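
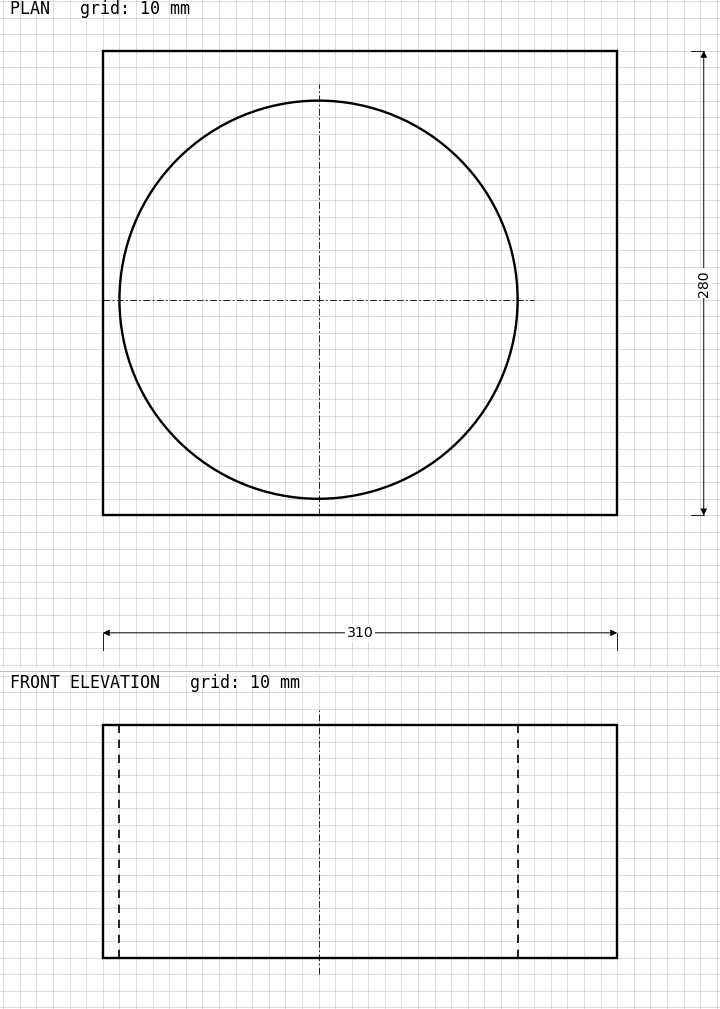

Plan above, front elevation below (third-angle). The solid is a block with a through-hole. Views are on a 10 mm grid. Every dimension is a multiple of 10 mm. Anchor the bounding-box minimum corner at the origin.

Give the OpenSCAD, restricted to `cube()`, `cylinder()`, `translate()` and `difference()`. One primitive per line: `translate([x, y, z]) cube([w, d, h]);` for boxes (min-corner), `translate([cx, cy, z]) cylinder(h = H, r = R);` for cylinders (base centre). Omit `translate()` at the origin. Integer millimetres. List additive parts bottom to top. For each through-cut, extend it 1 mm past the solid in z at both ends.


difference() {
  cube([310, 280, 140]);
  translate([130, 130, -1]) cylinder(h = 142, r = 120);
}


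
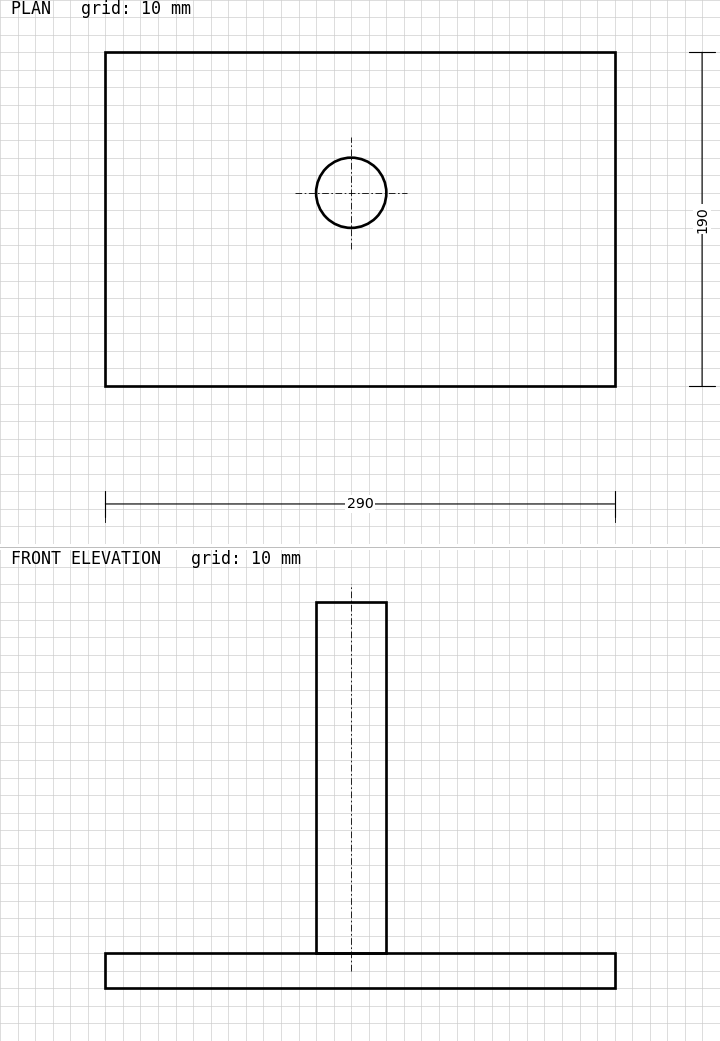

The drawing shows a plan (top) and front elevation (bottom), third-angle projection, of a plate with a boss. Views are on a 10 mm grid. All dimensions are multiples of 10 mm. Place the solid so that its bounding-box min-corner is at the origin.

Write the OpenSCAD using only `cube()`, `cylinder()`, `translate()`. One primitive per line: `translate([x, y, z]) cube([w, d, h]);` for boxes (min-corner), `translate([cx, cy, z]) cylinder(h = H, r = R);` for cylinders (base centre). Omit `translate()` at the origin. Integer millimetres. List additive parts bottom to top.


cube([290, 190, 20]);
translate([140, 110, 20]) cylinder(h = 200, r = 20);


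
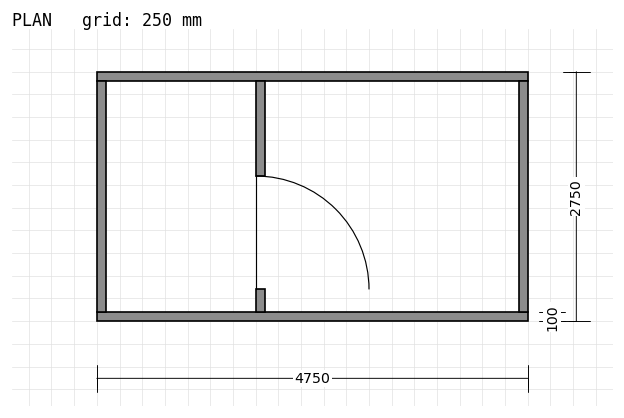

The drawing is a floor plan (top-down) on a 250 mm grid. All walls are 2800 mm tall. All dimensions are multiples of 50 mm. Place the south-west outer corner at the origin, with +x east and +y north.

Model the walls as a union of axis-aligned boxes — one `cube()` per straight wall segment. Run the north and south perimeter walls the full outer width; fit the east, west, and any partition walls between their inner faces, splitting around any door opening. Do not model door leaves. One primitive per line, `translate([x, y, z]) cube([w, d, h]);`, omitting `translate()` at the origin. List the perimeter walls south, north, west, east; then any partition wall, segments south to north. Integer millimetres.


cube([4750, 100, 2800]);
translate([0, 2650, 0]) cube([4750, 100, 2800]);
translate([0, 100, 0]) cube([100, 2550, 2800]);
translate([4650, 100, 0]) cube([100, 2550, 2800]);
translate([1750, 100, 0]) cube([100, 250, 2800]);
translate([1750, 1600, 0]) cube([100, 1050, 2800]);


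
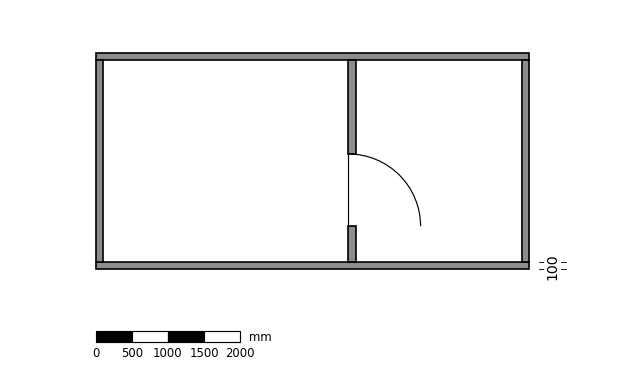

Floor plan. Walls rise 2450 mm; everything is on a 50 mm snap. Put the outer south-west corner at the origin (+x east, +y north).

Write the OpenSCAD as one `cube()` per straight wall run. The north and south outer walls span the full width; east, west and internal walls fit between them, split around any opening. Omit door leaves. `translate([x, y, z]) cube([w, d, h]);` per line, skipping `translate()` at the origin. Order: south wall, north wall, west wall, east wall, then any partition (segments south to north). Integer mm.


cube([6000, 100, 2450]);
translate([0, 2900, 0]) cube([6000, 100, 2450]);
translate([0, 100, 0]) cube([100, 2800, 2450]);
translate([5900, 100, 0]) cube([100, 2800, 2450]);
translate([3500, 100, 0]) cube([100, 500, 2450]);
translate([3500, 1600, 0]) cube([100, 1300, 2450]);


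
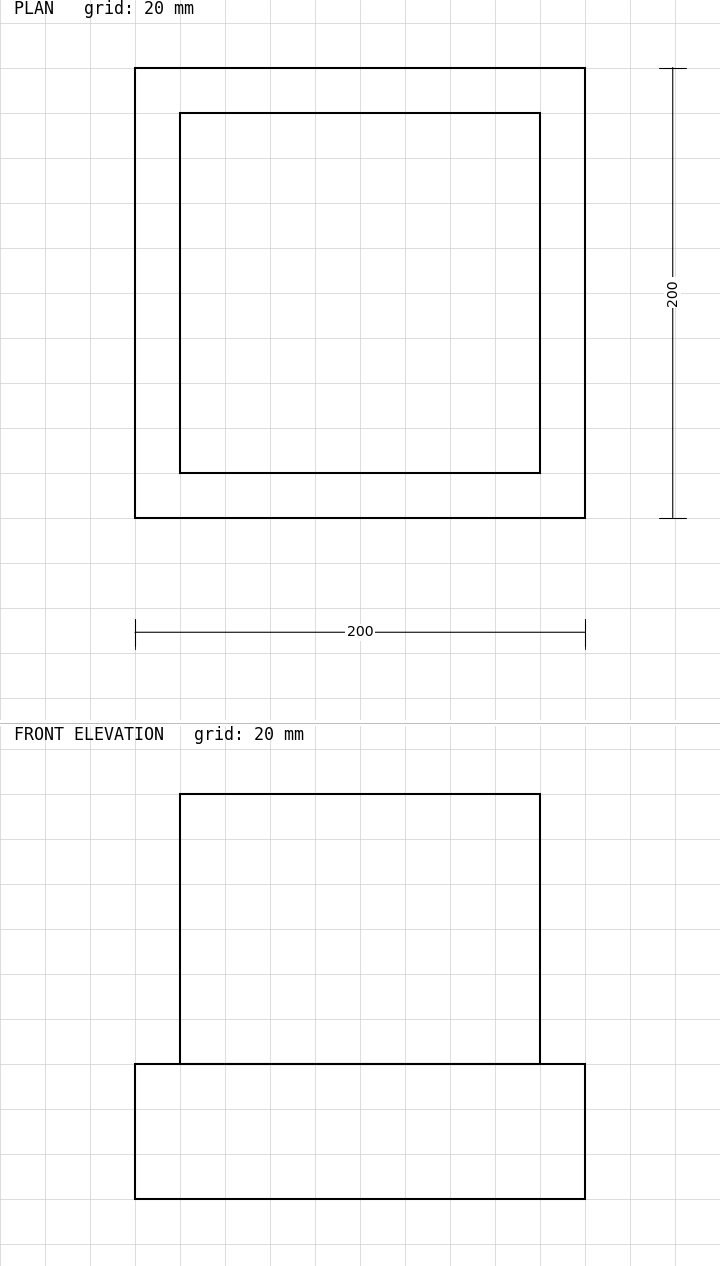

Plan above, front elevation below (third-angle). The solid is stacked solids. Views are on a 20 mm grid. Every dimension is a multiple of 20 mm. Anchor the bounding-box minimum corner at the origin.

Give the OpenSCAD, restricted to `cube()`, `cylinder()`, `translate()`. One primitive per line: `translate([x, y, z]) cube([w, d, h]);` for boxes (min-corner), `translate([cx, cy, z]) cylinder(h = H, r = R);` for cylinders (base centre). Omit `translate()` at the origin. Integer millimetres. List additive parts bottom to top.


cube([200, 200, 60]);
translate([20, 20, 60]) cube([160, 160, 120]);


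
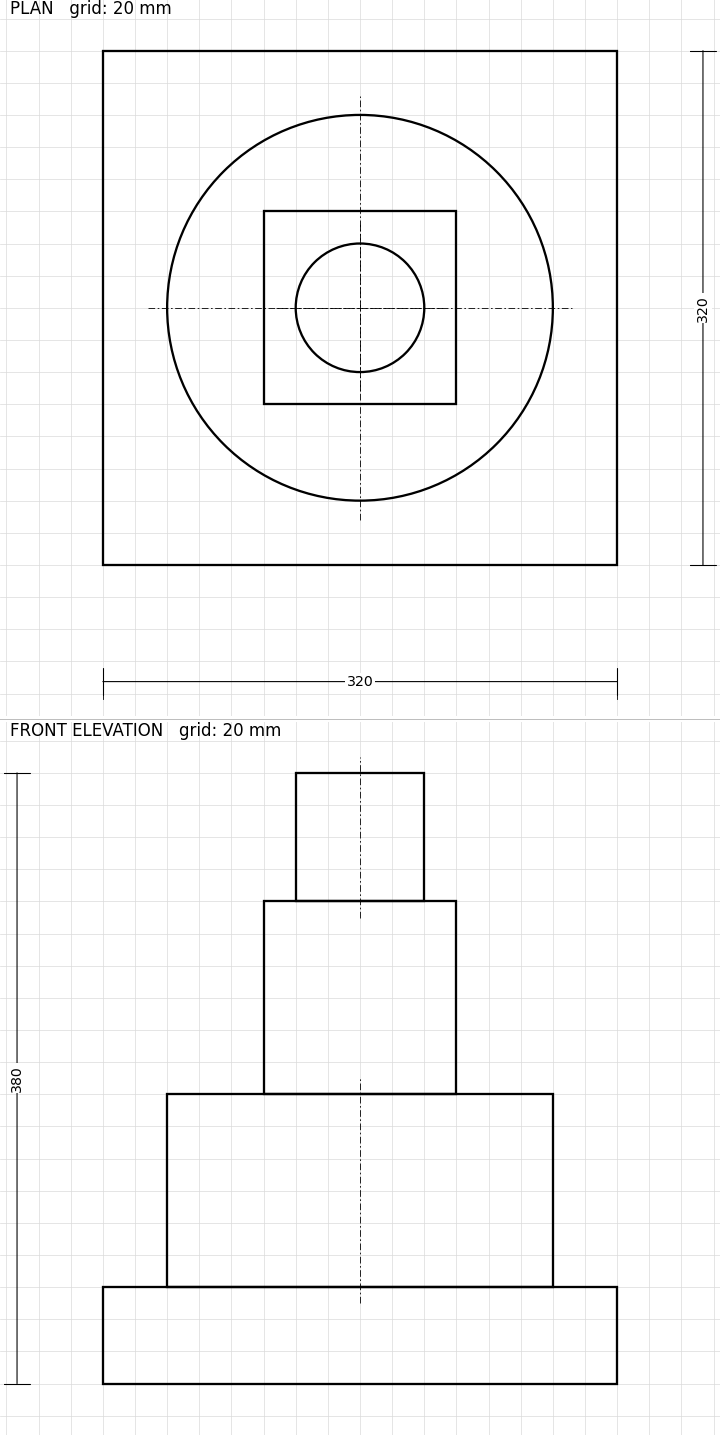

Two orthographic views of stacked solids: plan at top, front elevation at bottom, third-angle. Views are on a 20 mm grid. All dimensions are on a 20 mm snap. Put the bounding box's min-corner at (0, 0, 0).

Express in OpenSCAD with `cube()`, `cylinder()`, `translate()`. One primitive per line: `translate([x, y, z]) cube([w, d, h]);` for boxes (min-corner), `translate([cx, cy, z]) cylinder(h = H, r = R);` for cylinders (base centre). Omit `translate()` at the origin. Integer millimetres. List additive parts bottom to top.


cube([320, 320, 60]);
translate([160, 160, 60]) cylinder(h = 120, r = 120);
translate([100, 100, 180]) cube([120, 120, 120]);
translate([160, 160, 300]) cylinder(h = 80, r = 40);


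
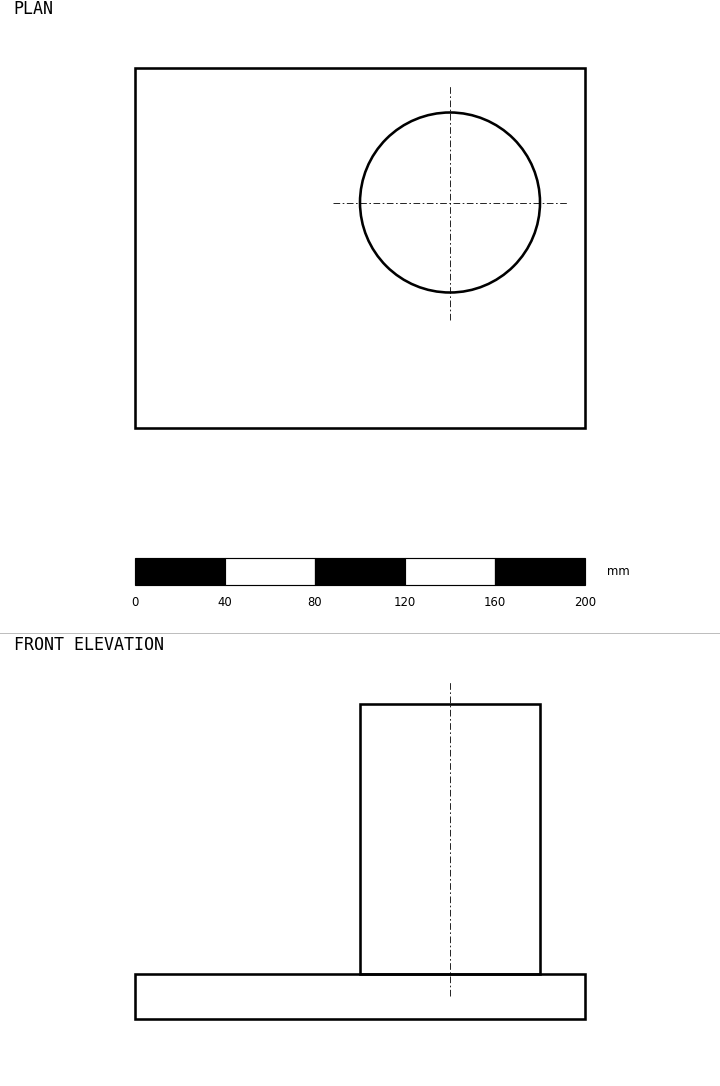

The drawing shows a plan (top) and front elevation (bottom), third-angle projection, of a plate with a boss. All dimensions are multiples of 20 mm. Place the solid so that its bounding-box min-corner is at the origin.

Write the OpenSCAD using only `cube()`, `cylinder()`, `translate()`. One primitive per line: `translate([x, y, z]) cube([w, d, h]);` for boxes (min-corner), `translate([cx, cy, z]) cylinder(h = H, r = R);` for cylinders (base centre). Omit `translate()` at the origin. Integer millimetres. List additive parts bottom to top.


cube([200, 160, 20]);
translate([140, 100, 20]) cylinder(h = 120, r = 40);


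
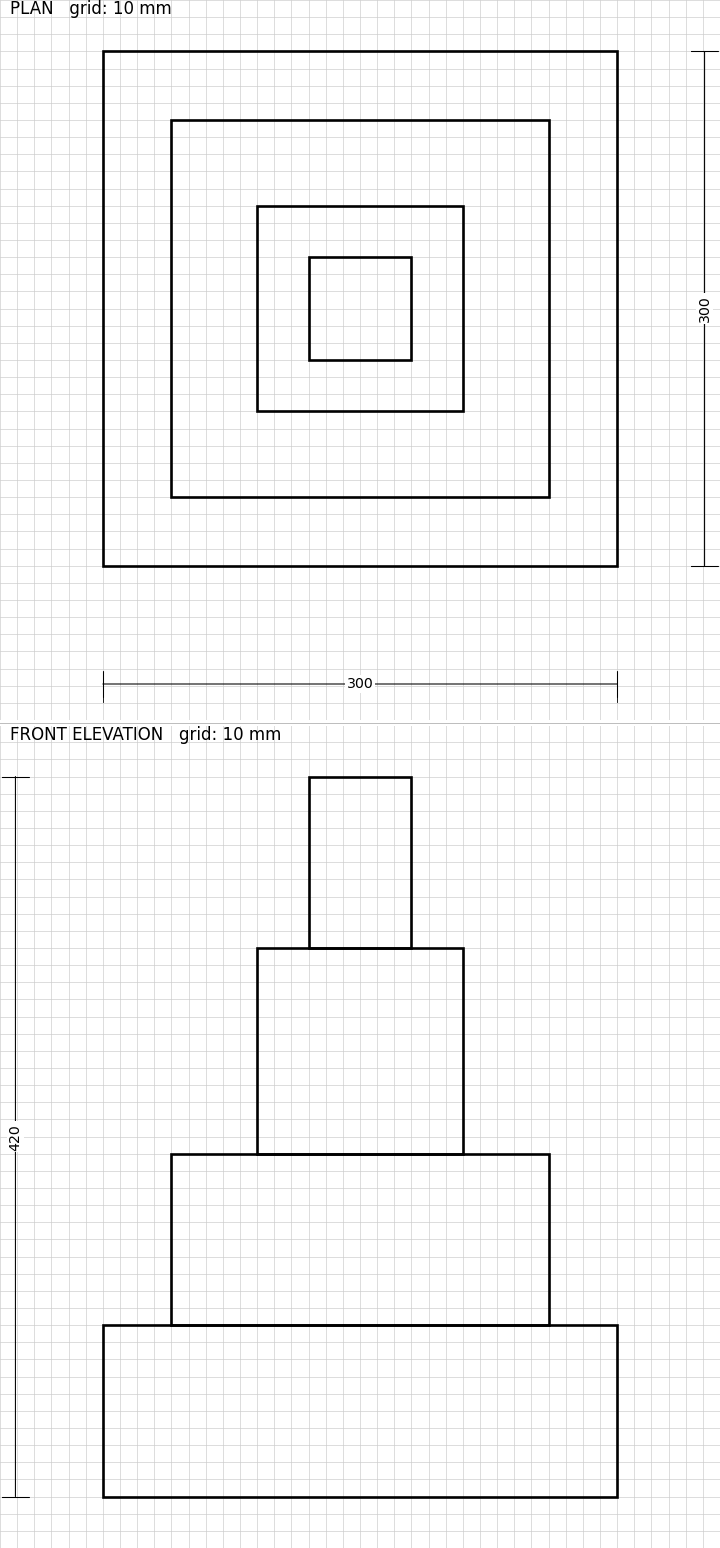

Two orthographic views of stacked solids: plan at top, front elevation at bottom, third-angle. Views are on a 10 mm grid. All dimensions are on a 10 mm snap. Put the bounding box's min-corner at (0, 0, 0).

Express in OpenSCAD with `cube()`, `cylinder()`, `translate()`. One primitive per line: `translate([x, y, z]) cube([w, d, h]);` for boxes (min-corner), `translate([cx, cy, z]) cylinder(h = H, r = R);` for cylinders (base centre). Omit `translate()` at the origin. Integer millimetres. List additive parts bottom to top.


cube([300, 300, 100]);
translate([40, 40, 100]) cube([220, 220, 100]);
translate([90, 90, 200]) cube([120, 120, 120]);
translate([120, 120, 320]) cube([60, 60, 100]);


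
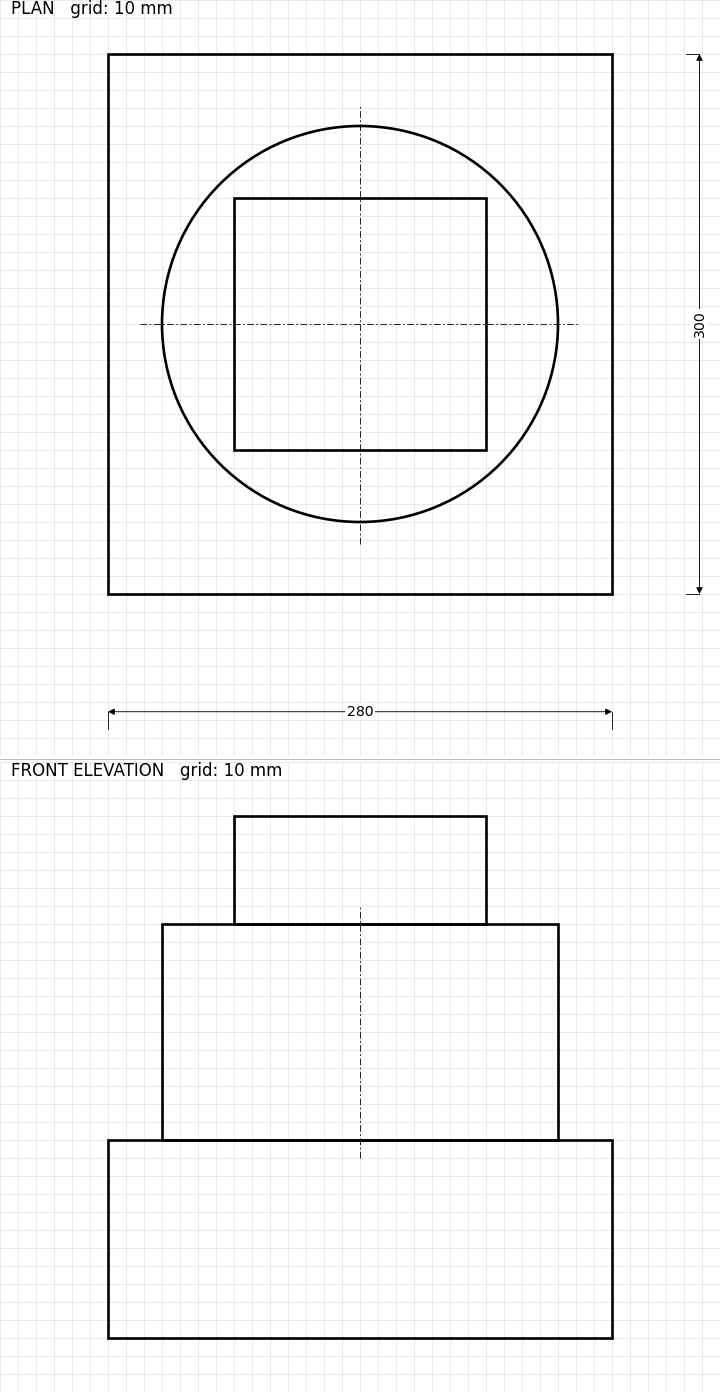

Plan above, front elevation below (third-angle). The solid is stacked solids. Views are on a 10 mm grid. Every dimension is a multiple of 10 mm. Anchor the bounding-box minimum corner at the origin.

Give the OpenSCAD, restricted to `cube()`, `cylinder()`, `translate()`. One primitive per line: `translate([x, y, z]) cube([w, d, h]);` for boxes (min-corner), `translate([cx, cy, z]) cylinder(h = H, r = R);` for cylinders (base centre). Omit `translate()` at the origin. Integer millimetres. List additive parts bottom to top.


cube([280, 300, 110]);
translate([140, 150, 110]) cylinder(h = 120, r = 110);
translate([70, 80, 230]) cube([140, 140, 60]);


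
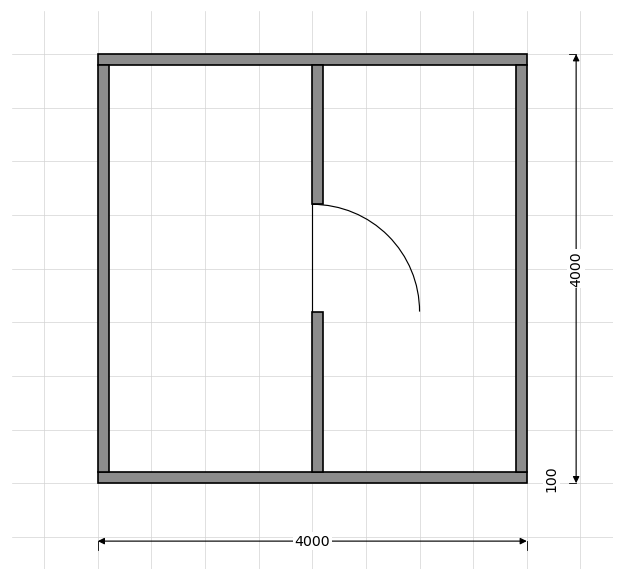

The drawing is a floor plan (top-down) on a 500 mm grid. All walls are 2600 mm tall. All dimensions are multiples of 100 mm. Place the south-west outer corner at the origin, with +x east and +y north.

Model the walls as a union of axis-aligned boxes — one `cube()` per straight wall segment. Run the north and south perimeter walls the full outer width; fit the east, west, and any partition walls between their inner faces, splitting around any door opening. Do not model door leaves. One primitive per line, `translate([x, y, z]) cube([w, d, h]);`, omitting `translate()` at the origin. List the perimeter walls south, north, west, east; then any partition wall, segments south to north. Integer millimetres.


cube([4000, 100, 2600]);
translate([0, 3900, 0]) cube([4000, 100, 2600]);
translate([0, 100, 0]) cube([100, 3800, 2600]);
translate([3900, 100, 0]) cube([100, 3800, 2600]);
translate([2000, 100, 0]) cube([100, 1500, 2600]);
translate([2000, 2600, 0]) cube([100, 1300, 2600]);


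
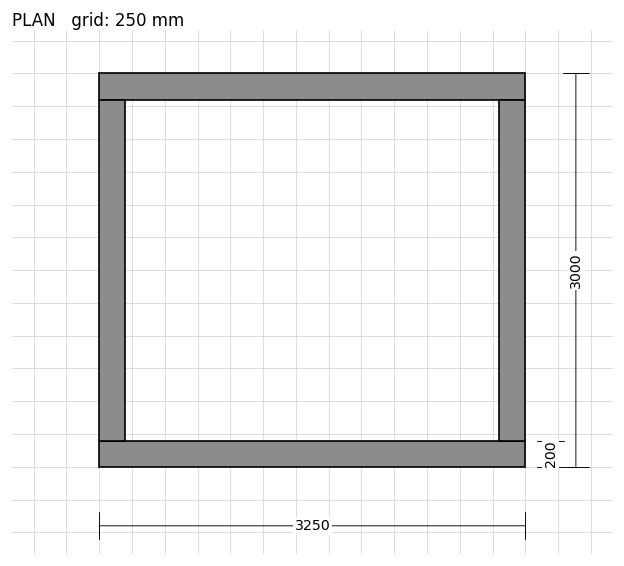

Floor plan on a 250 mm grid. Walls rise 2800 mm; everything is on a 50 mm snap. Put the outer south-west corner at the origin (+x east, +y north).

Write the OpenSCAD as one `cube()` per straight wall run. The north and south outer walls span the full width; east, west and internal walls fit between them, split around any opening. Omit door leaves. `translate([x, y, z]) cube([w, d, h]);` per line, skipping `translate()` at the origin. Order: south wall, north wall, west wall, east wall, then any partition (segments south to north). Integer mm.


cube([3250, 200, 2800]);
translate([0, 2800, 0]) cube([3250, 200, 2800]);
translate([0, 200, 0]) cube([200, 2600, 2800]);
translate([3050, 200, 0]) cube([200, 2600, 2800]);


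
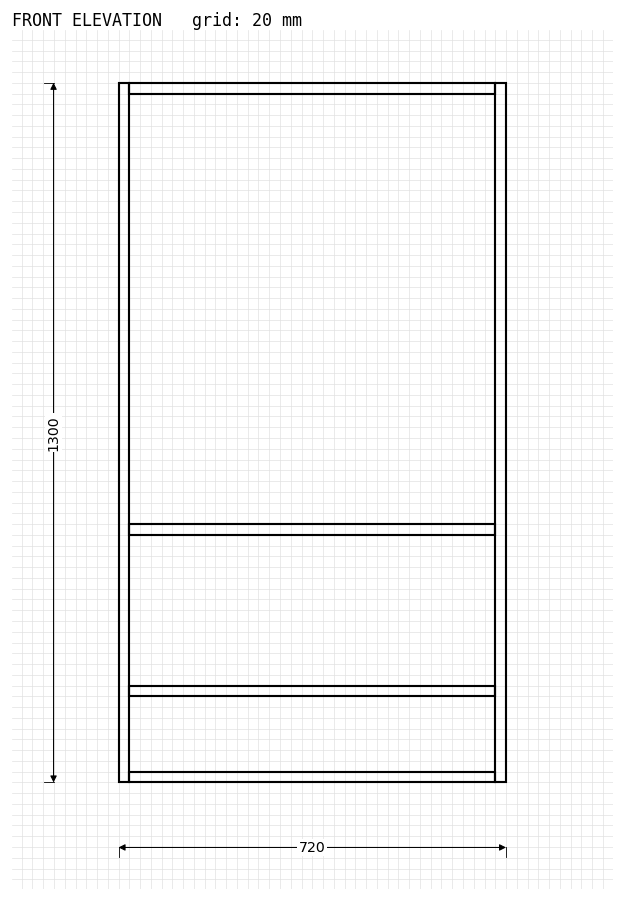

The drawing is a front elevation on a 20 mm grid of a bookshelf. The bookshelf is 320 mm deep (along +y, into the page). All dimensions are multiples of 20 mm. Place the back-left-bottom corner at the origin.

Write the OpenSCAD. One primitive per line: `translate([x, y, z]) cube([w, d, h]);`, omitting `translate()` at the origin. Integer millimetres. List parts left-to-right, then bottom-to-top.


cube([20, 320, 1300]);
translate([20, 0, 0]) cube([680, 320, 20]);
translate([20, 0, 160]) cube([680, 320, 20]);
translate([20, 0, 460]) cube([680, 320, 20]);
translate([20, 0, 1280]) cube([680, 320, 20]);
translate([700, 0, 0]) cube([20, 320, 1300]);


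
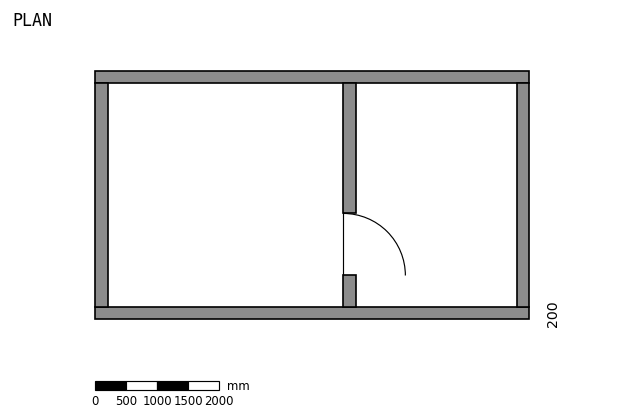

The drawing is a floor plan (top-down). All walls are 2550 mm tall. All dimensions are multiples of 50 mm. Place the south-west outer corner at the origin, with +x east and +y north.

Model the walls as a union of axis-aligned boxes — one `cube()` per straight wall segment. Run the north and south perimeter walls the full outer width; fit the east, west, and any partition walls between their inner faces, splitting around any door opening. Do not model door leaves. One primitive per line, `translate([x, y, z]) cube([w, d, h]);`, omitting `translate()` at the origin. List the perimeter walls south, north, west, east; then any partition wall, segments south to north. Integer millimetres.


cube([7000, 200, 2550]);
translate([0, 3800, 0]) cube([7000, 200, 2550]);
translate([0, 200, 0]) cube([200, 3600, 2550]);
translate([6800, 200, 0]) cube([200, 3600, 2550]);
translate([4000, 200, 0]) cube([200, 500, 2550]);
translate([4000, 1700, 0]) cube([200, 2100, 2550]);


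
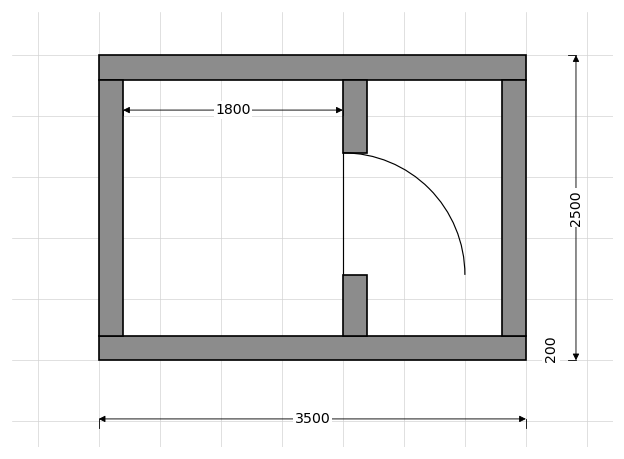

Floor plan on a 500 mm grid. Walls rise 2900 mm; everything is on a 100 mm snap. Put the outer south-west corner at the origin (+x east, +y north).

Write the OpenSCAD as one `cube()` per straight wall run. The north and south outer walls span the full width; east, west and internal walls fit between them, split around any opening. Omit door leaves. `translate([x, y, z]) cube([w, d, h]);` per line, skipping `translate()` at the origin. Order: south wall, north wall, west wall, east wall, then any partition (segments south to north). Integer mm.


cube([3500, 200, 2900]);
translate([0, 2300, 0]) cube([3500, 200, 2900]);
translate([0, 200, 0]) cube([200, 2100, 2900]);
translate([3300, 200, 0]) cube([200, 2100, 2900]);
translate([2000, 200, 0]) cube([200, 500, 2900]);
translate([2000, 1700, 0]) cube([200, 600, 2900]);


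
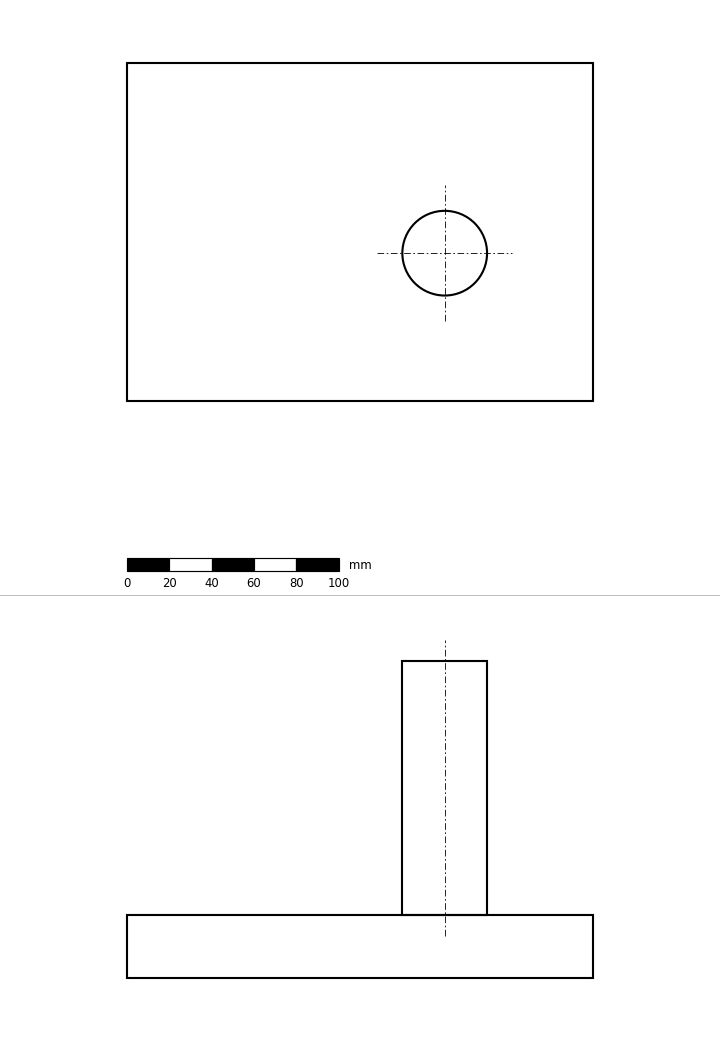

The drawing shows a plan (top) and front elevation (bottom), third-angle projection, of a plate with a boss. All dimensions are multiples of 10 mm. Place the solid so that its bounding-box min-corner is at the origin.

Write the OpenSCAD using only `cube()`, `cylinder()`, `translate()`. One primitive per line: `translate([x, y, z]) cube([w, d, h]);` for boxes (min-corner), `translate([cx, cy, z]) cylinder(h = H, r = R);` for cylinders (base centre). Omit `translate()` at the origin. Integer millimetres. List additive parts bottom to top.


cube([220, 160, 30]);
translate([150, 70, 30]) cylinder(h = 120, r = 20);


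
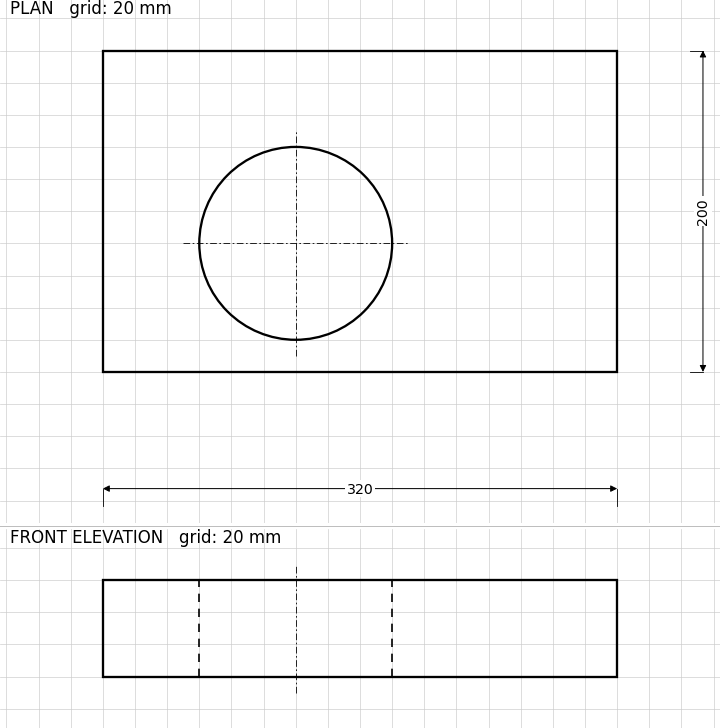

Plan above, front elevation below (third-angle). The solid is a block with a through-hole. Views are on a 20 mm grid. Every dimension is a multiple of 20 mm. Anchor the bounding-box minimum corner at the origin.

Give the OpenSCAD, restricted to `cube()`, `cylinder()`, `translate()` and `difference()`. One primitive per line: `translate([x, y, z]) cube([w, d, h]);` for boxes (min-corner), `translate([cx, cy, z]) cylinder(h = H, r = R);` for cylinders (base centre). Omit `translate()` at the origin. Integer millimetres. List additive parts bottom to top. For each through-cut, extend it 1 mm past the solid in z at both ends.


difference() {
  cube([320, 200, 60]);
  translate([120, 80, -1]) cylinder(h = 62, r = 60);
}


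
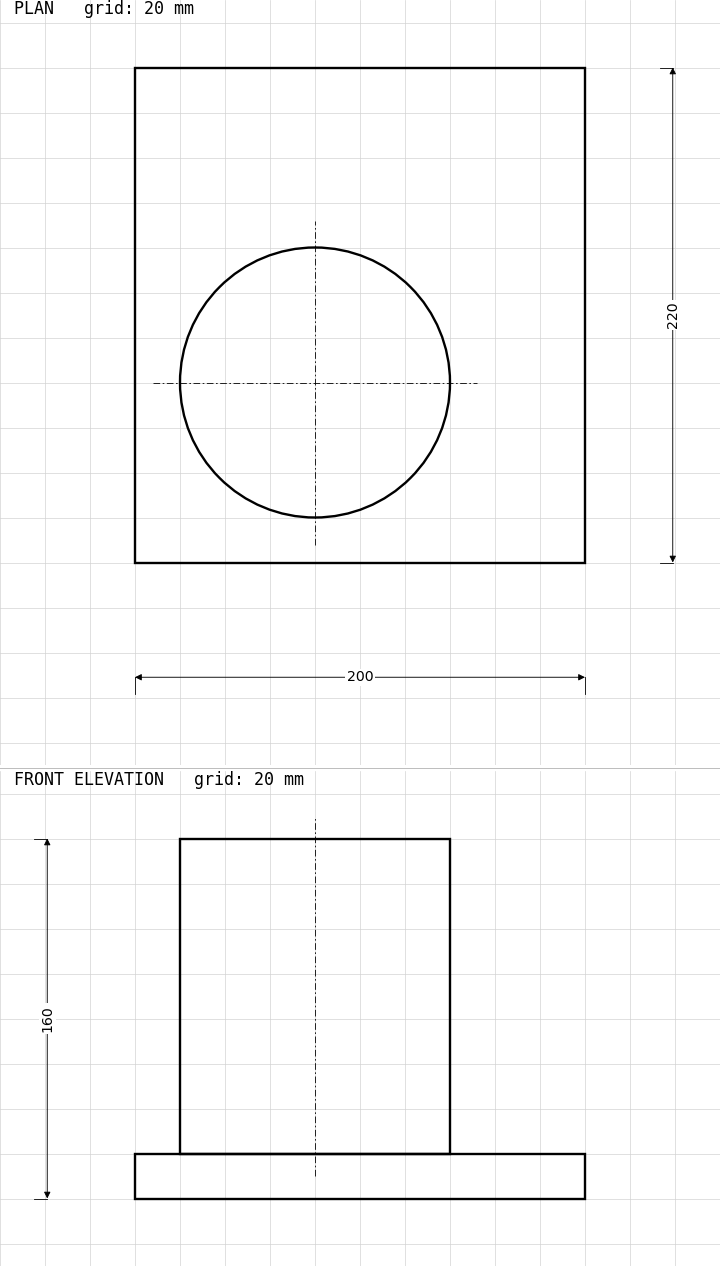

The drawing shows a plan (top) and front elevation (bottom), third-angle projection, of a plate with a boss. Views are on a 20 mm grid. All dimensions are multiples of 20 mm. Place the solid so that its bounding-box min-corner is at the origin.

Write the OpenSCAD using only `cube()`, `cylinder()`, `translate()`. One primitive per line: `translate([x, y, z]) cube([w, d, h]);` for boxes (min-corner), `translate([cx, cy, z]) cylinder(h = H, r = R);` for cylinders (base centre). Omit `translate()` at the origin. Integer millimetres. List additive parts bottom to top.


cube([200, 220, 20]);
translate([80, 80, 20]) cylinder(h = 140, r = 60);


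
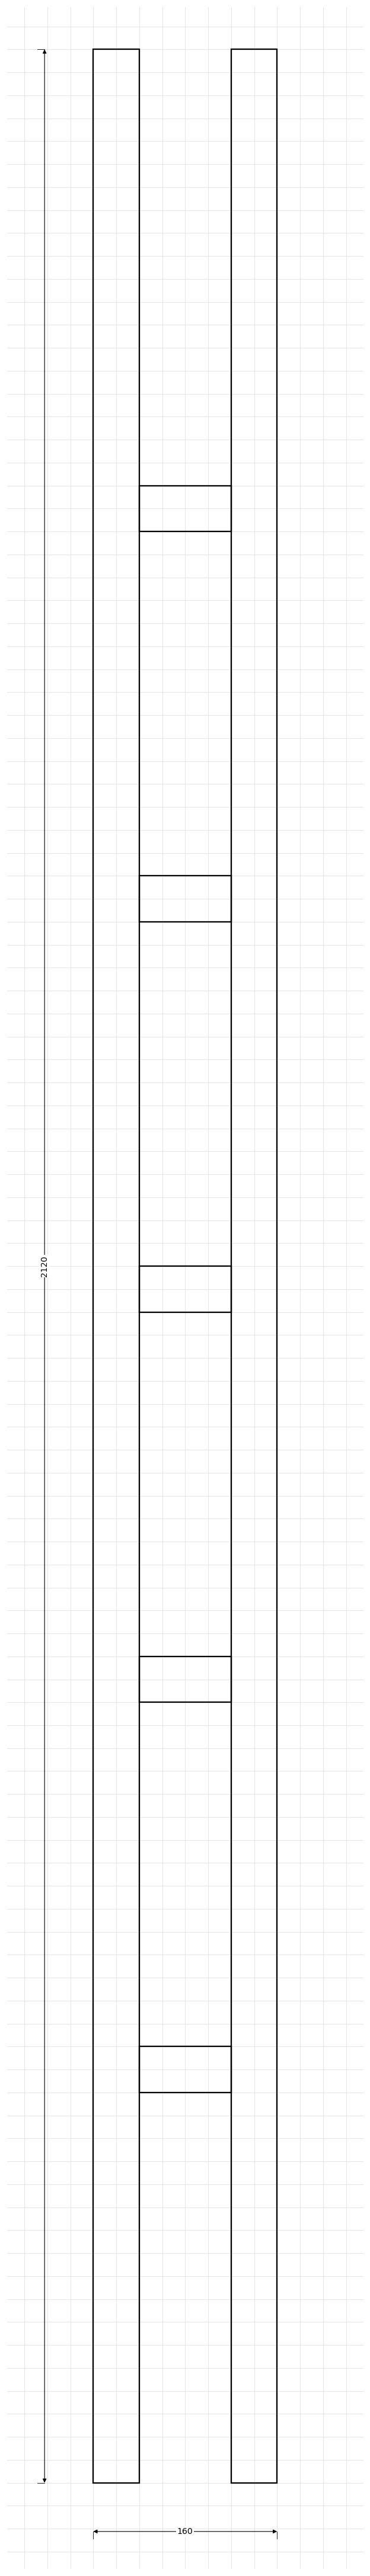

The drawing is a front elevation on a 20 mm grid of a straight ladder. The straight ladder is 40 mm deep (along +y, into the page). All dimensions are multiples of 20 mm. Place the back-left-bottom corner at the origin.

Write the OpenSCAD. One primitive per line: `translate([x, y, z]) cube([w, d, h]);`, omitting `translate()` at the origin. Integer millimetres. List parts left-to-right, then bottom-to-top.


cube([40, 40, 2120]);
translate([40, 0, 340]) cube([80, 40, 40]);
translate([40, 0, 680]) cube([80, 40, 40]);
translate([40, 0, 1020]) cube([80, 40, 40]);
translate([40, 0, 1360]) cube([80, 40, 40]);
translate([40, 0, 1700]) cube([80, 40, 40]);
translate([120, 0, 0]) cube([40, 40, 2120]);


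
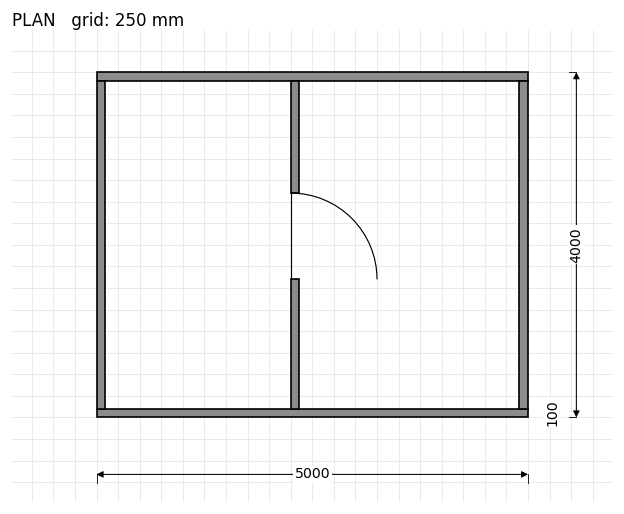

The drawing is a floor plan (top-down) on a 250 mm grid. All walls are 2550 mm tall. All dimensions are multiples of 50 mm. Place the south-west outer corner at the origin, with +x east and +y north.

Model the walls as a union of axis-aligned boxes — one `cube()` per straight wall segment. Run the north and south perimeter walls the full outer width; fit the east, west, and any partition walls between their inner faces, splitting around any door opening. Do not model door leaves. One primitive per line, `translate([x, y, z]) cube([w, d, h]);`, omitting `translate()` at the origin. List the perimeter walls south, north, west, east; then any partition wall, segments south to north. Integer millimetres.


cube([5000, 100, 2550]);
translate([0, 3900, 0]) cube([5000, 100, 2550]);
translate([0, 100, 0]) cube([100, 3800, 2550]);
translate([4900, 100, 0]) cube([100, 3800, 2550]);
translate([2250, 100, 0]) cube([100, 1500, 2550]);
translate([2250, 2600, 0]) cube([100, 1300, 2550]);


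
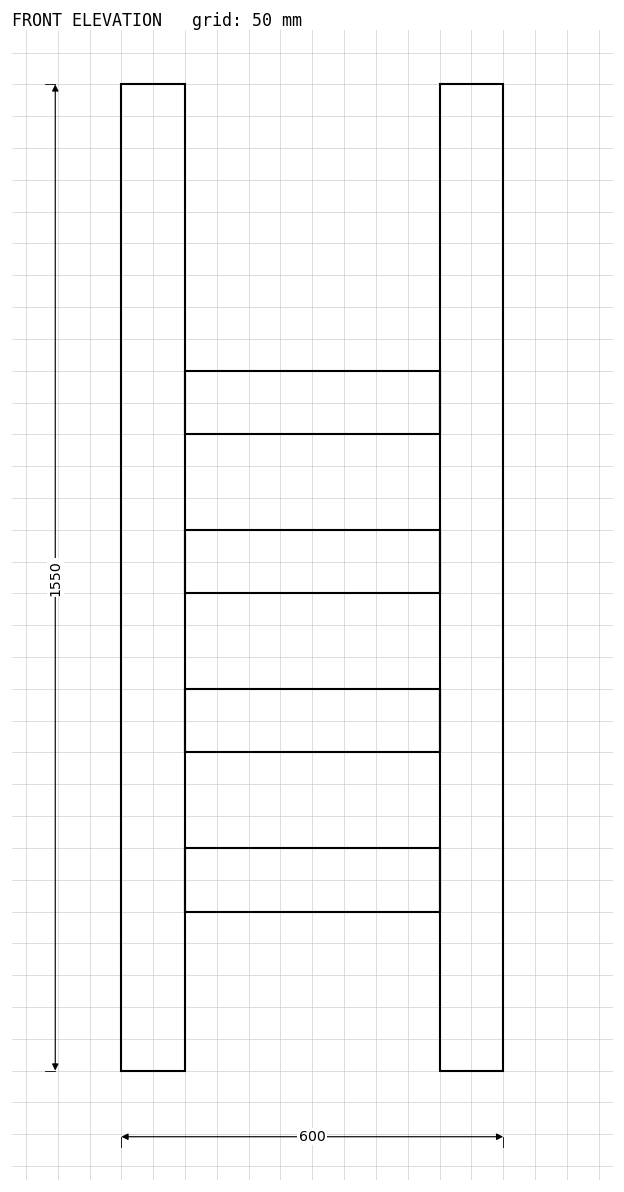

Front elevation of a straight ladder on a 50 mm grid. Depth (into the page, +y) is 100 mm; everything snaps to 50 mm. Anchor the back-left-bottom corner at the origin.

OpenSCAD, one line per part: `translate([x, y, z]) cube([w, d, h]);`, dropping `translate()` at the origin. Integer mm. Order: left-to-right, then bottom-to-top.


cube([100, 100, 1550]);
translate([100, 0, 250]) cube([400, 100, 100]);
translate([100, 0, 500]) cube([400, 100, 100]);
translate([100, 0, 750]) cube([400, 100, 100]);
translate([100, 0, 1000]) cube([400, 100, 100]);
translate([500, 0, 0]) cube([100, 100, 1550]);


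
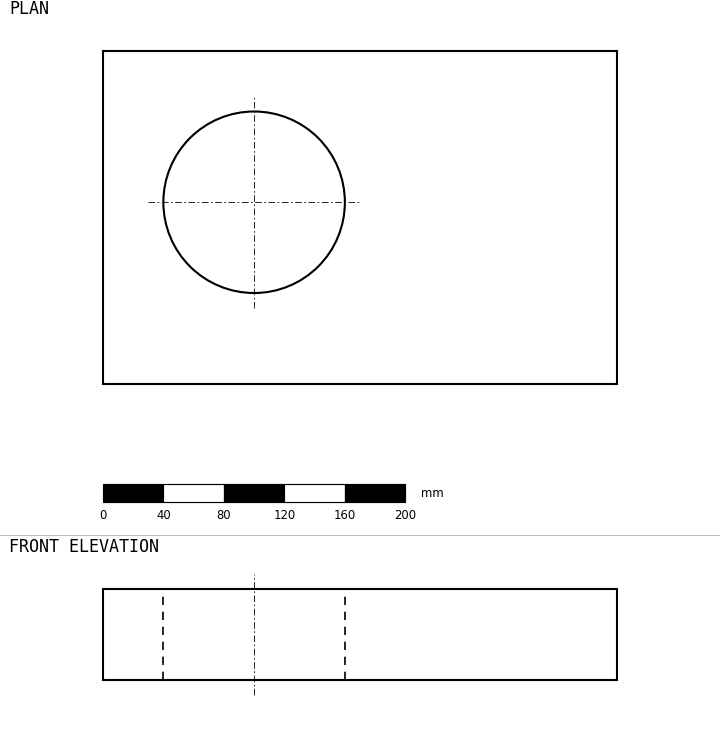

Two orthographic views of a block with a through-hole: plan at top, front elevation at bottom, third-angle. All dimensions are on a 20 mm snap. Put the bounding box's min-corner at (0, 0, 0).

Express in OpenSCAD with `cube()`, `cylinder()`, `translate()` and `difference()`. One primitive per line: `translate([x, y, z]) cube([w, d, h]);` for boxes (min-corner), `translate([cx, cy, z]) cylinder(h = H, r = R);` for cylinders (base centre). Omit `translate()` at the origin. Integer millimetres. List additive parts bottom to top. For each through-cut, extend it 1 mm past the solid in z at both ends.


difference() {
  cube([340, 220, 60]);
  translate([100, 120, -1]) cylinder(h = 62, r = 60);
}


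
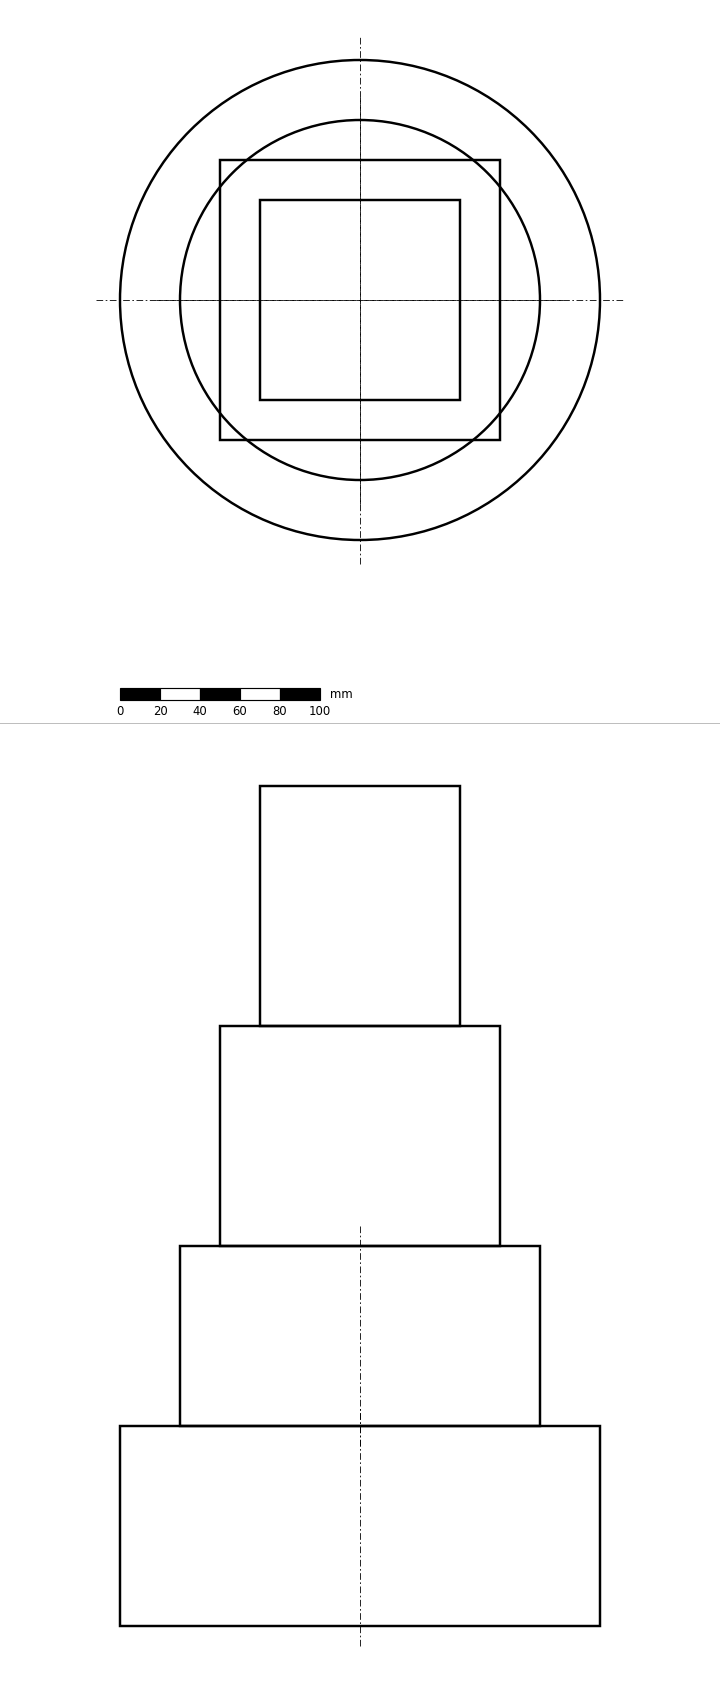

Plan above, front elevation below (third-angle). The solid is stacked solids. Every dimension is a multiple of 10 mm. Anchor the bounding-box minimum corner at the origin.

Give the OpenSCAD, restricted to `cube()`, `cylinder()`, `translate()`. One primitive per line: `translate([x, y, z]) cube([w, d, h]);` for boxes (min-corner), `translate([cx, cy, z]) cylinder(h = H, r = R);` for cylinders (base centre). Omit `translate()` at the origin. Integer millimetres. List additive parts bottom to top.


translate([120, 120, 0]) cylinder(h = 100, r = 120);
translate([120, 120, 100]) cylinder(h = 90, r = 90);
translate([50, 50, 190]) cube([140, 140, 110]);
translate([70, 70, 300]) cube([100, 100, 120]);


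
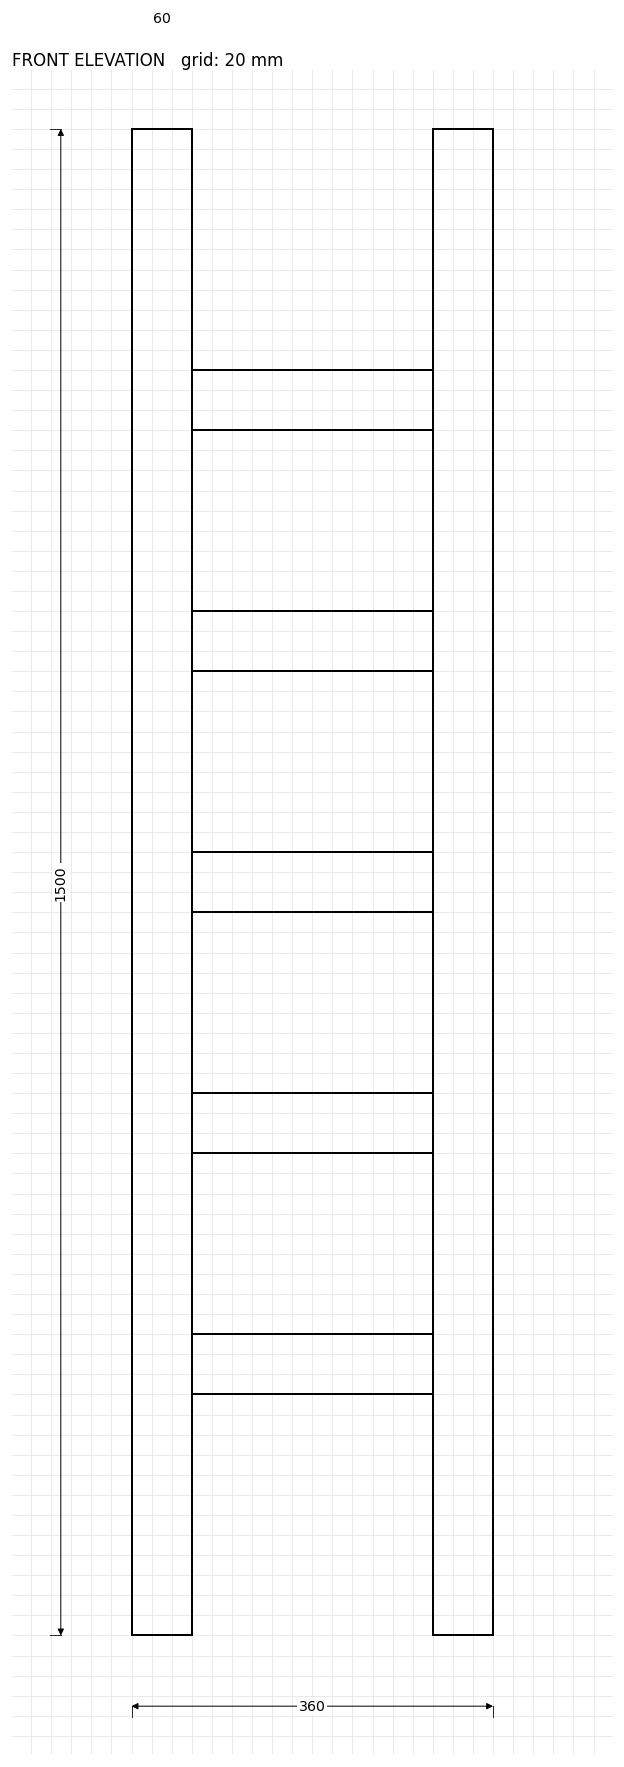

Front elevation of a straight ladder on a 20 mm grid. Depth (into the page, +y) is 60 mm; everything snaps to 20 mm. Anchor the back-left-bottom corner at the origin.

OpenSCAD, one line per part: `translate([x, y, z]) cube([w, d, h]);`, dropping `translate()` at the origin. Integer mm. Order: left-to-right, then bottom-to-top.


cube([60, 60, 1500]);
translate([60, 0, 240]) cube([240, 60, 60]);
translate([60, 0, 480]) cube([240, 60, 60]);
translate([60, 0, 720]) cube([240, 60, 60]);
translate([60, 0, 960]) cube([240, 60, 60]);
translate([60, 0, 1200]) cube([240, 60, 60]);
translate([300, 0, 0]) cube([60, 60, 1500]);


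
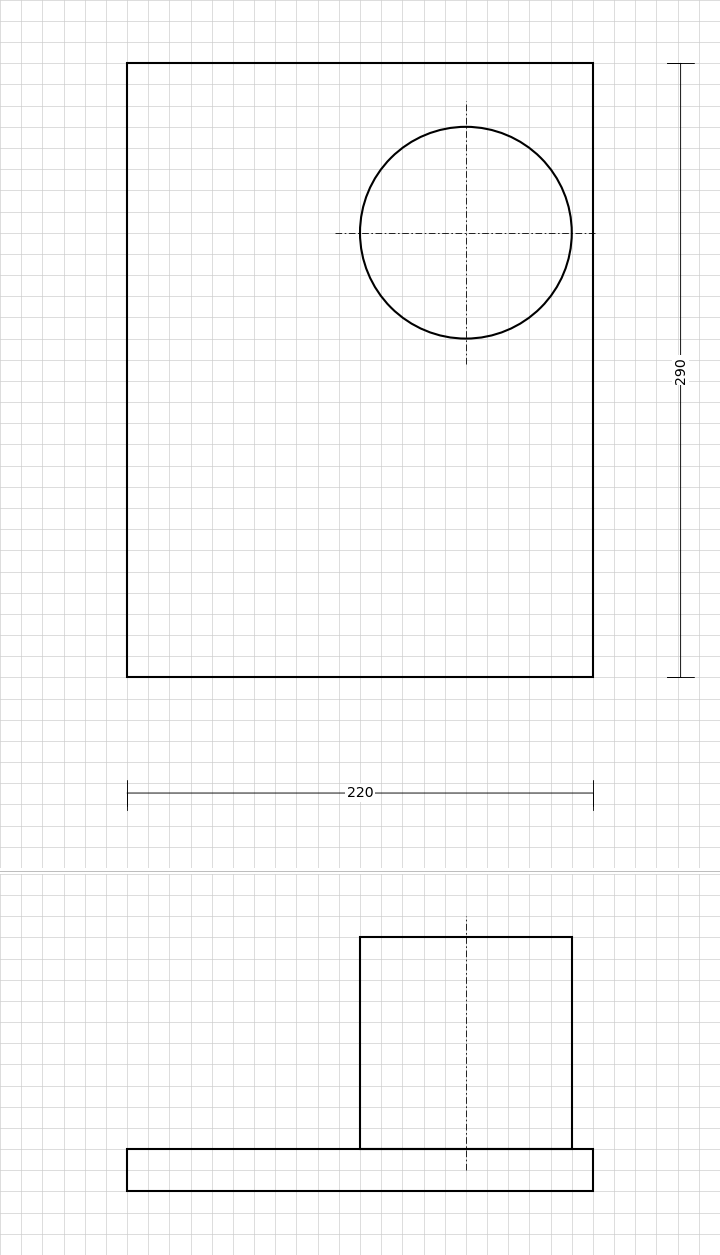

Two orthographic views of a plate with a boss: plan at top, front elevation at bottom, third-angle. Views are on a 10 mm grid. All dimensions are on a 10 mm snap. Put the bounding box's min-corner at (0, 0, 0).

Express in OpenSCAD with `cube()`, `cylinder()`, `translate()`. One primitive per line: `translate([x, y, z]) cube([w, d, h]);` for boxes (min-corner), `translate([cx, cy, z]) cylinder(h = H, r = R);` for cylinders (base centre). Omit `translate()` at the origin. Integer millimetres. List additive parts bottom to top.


cube([220, 290, 20]);
translate([160, 210, 20]) cylinder(h = 100, r = 50);


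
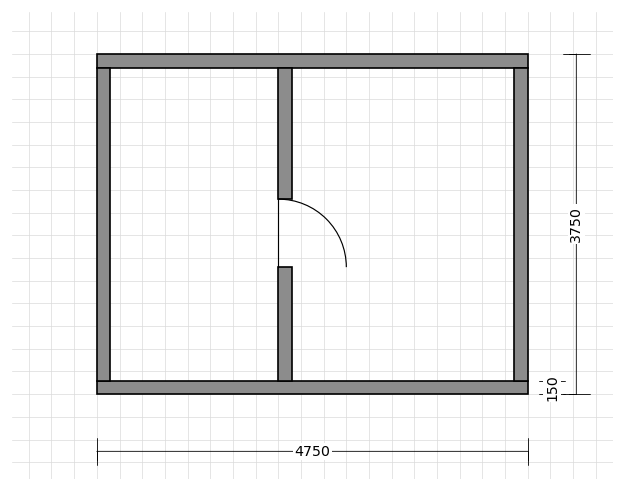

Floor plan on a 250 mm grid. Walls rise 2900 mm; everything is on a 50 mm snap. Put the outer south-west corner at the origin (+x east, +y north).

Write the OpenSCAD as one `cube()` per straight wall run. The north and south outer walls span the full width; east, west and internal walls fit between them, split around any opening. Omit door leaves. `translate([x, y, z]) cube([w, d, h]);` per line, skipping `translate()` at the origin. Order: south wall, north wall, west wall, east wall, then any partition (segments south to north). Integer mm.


cube([4750, 150, 2900]);
translate([0, 3600, 0]) cube([4750, 150, 2900]);
translate([0, 150, 0]) cube([150, 3450, 2900]);
translate([4600, 150, 0]) cube([150, 3450, 2900]);
translate([2000, 150, 0]) cube([150, 1250, 2900]);
translate([2000, 2150, 0]) cube([150, 1450, 2900]);


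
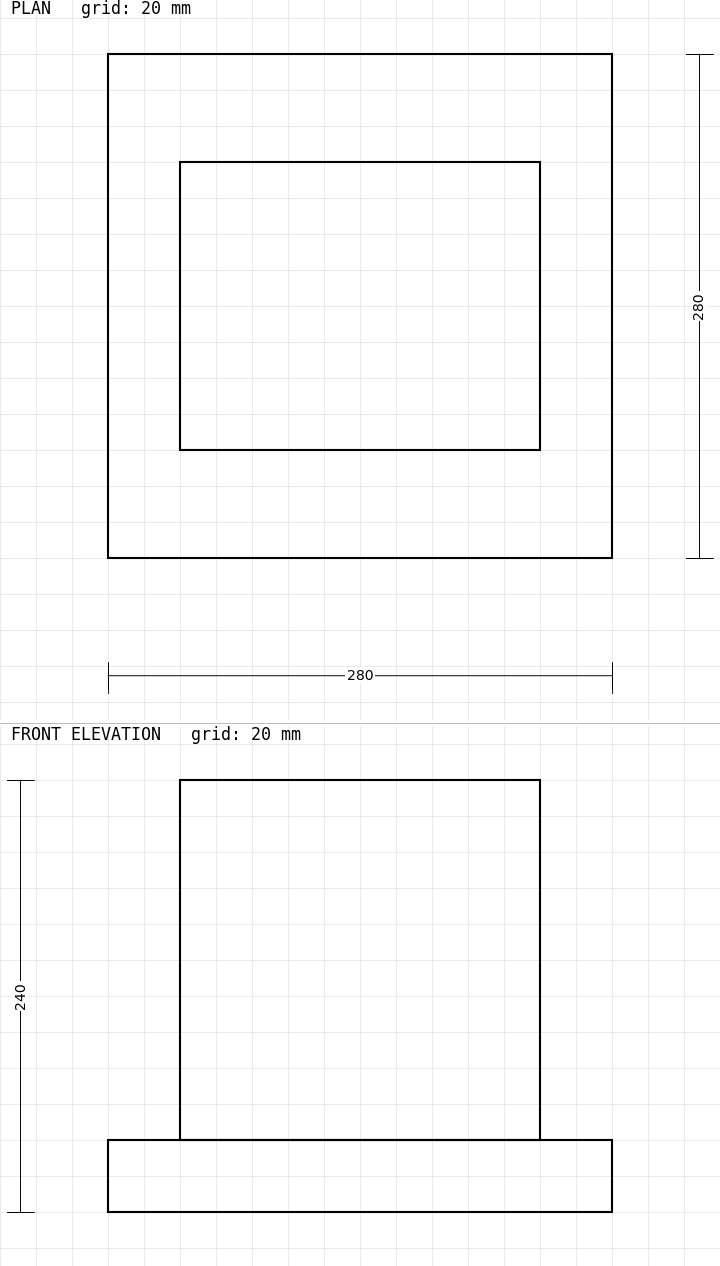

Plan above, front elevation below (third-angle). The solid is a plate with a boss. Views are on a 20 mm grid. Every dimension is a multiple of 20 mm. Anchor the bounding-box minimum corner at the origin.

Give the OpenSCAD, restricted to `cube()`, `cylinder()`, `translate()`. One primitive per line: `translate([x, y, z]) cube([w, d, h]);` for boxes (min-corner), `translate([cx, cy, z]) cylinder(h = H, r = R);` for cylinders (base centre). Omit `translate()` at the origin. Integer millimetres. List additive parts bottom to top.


cube([280, 280, 40]);
translate([40, 60, 40]) cube([200, 160, 200]);


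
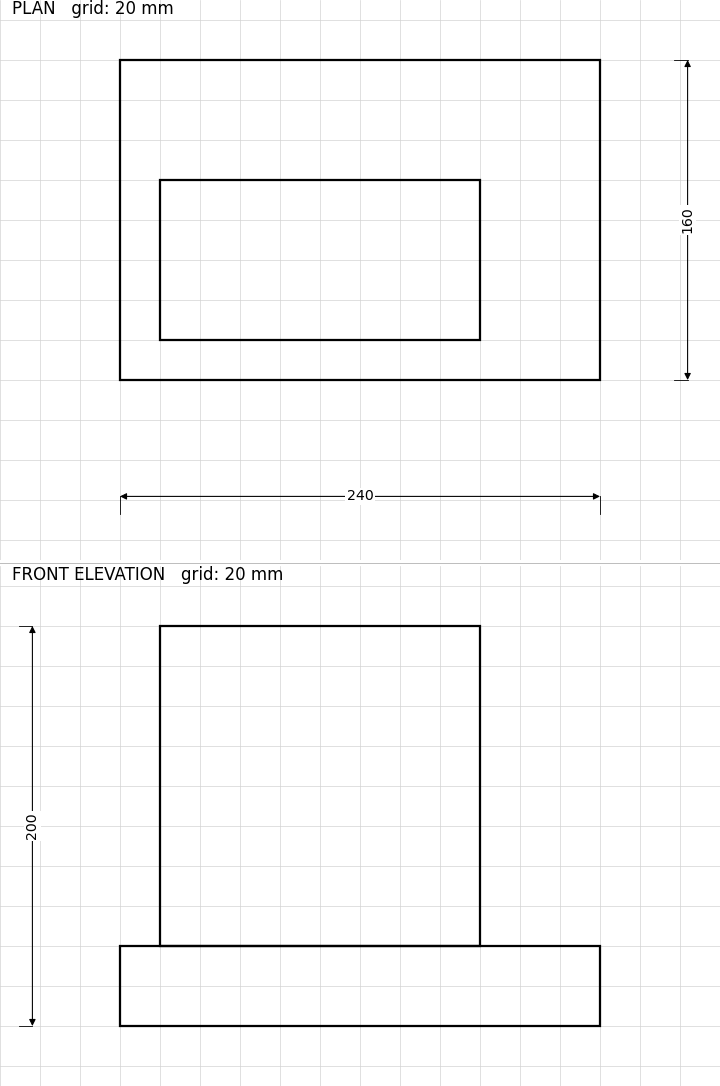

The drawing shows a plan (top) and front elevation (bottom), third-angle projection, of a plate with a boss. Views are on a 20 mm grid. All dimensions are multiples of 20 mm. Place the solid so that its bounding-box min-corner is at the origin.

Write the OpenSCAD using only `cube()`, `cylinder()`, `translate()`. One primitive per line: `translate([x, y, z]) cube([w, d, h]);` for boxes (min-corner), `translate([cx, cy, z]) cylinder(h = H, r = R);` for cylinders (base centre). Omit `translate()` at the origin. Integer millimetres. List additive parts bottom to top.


cube([240, 160, 40]);
translate([20, 20, 40]) cube([160, 80, 160]);


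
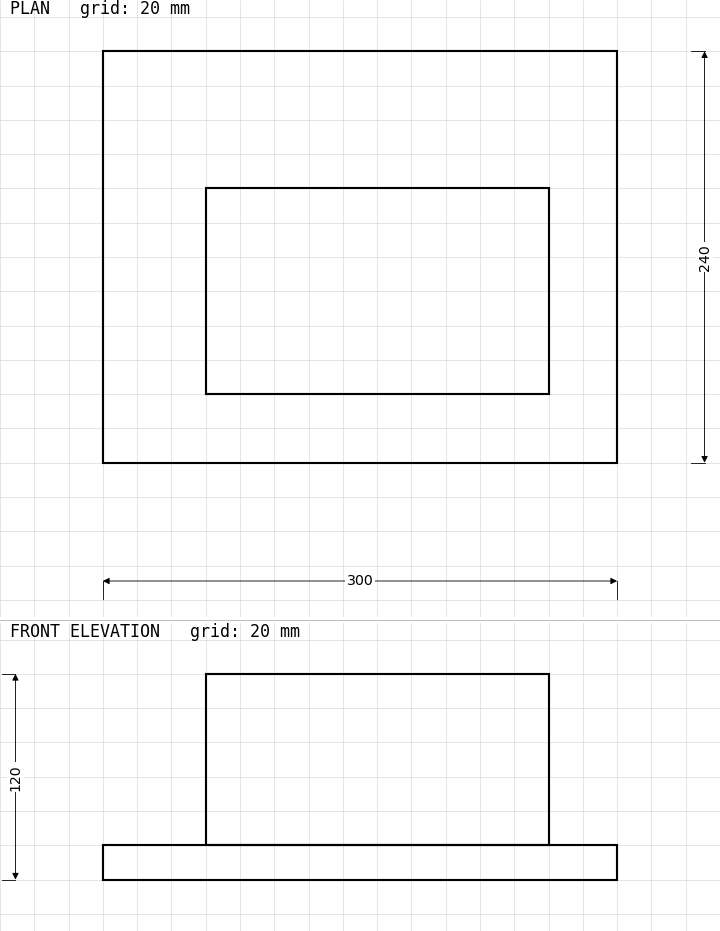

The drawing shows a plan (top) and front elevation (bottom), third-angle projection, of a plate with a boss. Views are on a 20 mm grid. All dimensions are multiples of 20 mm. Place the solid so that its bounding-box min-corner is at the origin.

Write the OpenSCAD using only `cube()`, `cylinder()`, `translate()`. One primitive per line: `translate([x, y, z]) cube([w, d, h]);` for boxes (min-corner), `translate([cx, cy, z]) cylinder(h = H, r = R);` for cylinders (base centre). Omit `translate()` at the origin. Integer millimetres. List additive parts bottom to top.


cube([300, 240, 20]);
translate([60, 40, 20]) cube([200, 120, 100]);


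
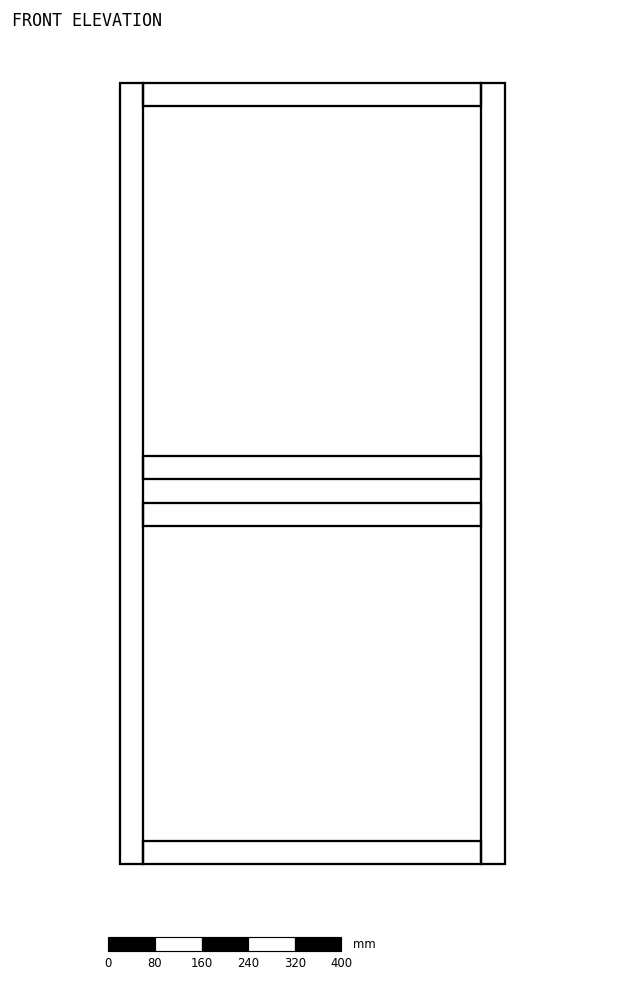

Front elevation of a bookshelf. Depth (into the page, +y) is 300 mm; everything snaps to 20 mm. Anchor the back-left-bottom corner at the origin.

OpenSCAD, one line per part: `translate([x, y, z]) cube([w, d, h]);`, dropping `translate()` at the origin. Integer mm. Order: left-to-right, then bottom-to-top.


cube([40, 300, 1340]);
translate([40, 0, 0]) cube([580, 300, 40]);
translate([40, 0, 580]) cube([580, 300, 40]);
translate([40, 0, 660]) cube([580, 300, 40]);
translate([40, 0, 1300]) cube([580, 300, 40]);
translate([620, 0, 0]) cube([40, 300, 1340]);


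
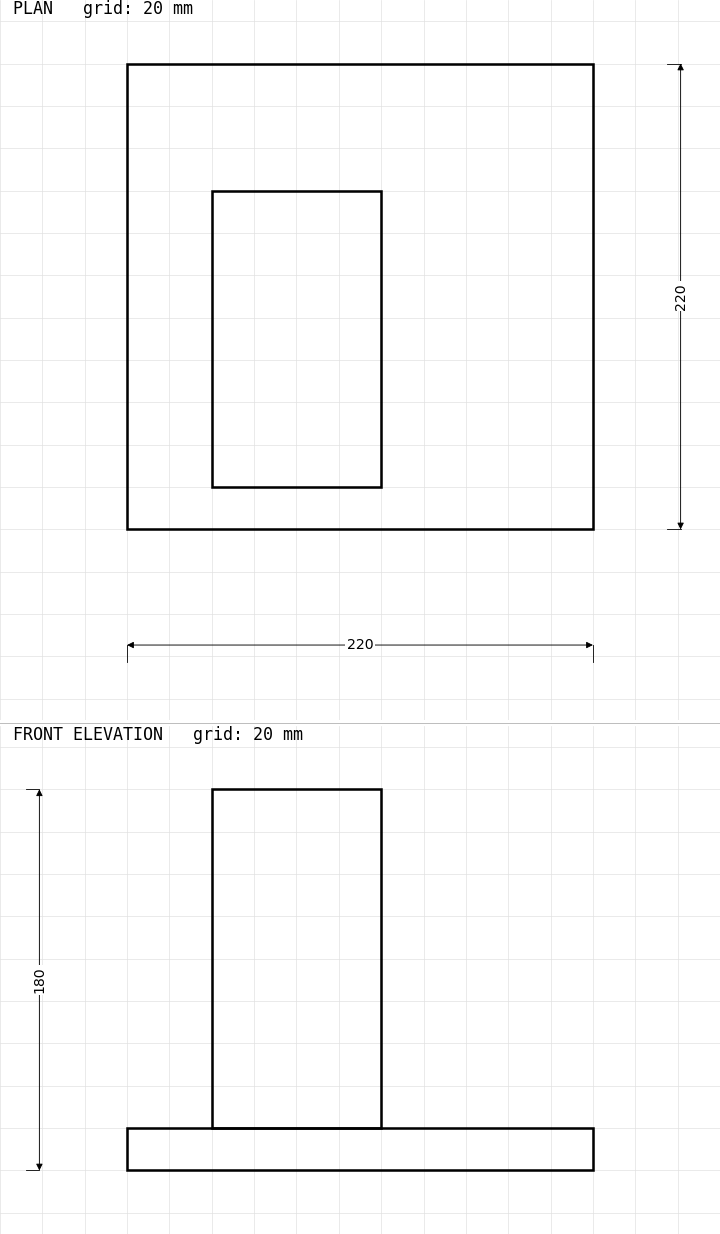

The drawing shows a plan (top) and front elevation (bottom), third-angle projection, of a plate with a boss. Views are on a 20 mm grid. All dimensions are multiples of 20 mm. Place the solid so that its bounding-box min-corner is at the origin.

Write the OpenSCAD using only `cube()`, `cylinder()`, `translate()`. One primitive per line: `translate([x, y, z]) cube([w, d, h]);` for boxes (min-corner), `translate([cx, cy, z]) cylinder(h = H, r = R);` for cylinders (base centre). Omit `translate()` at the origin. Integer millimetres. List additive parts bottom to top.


cube([220, 220, 20]);
translate([40, 20, 20]) cube([80, 140, 160]);


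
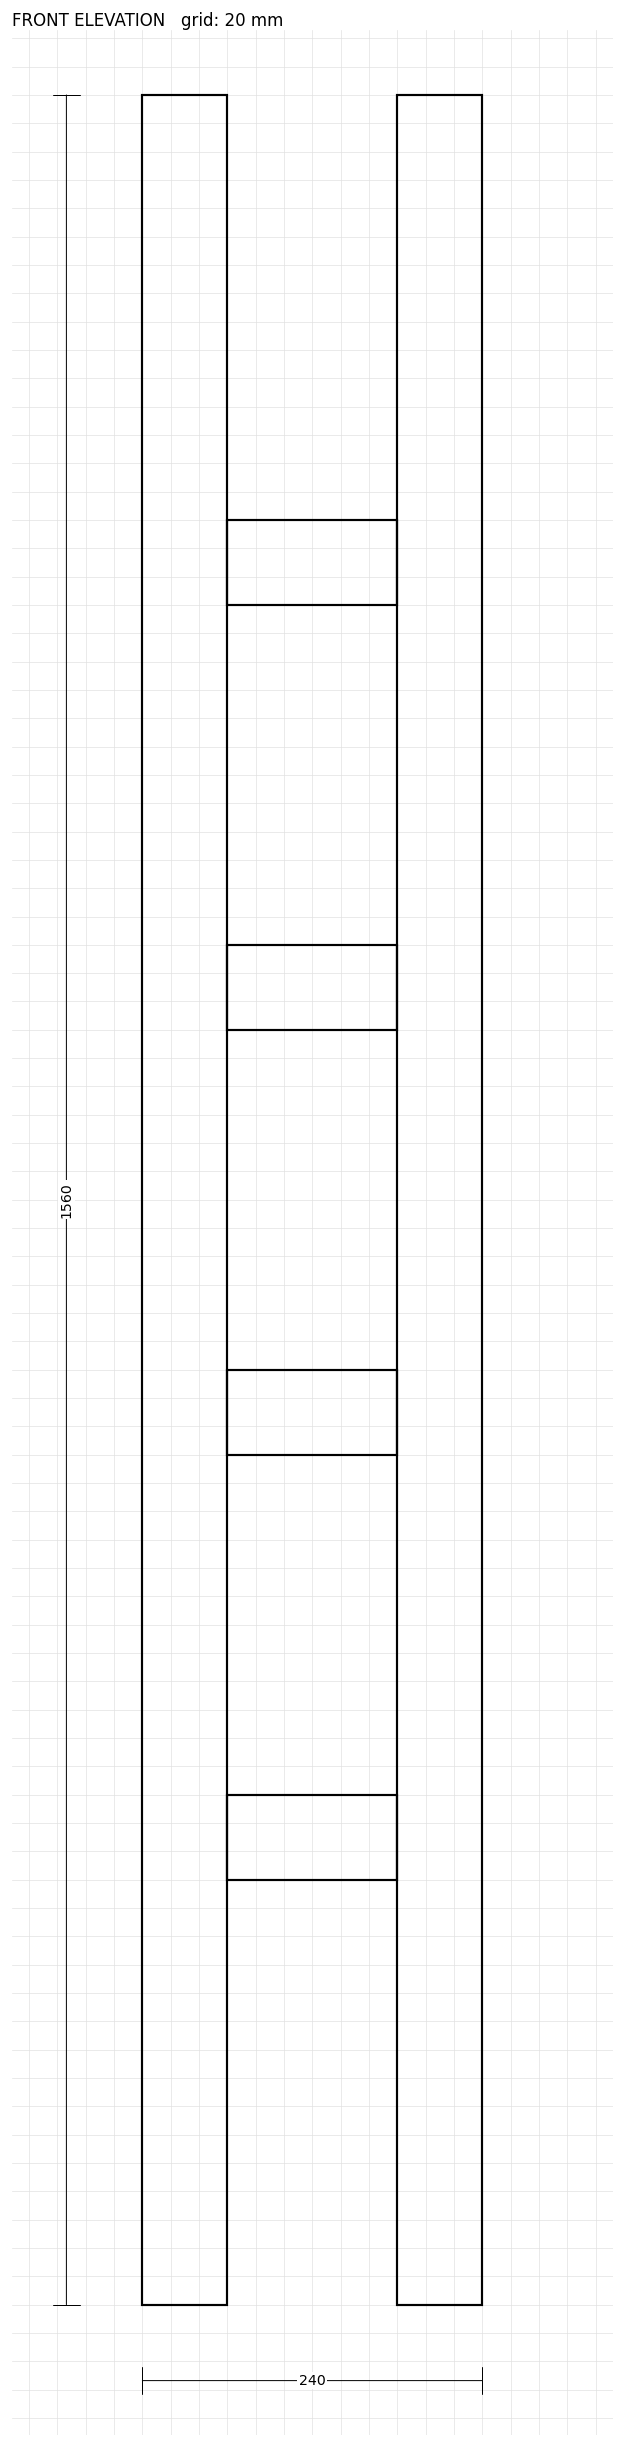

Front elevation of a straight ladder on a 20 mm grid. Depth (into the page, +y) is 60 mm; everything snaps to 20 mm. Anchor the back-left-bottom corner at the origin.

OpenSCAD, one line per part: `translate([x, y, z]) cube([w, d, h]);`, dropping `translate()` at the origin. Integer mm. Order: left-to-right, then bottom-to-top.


cube([60, 60, 1560]);
translate([60, 0, 300]) cube([120, 60, 60]);
translate([60, 0, 600]) cube([120, 60, 60]);
translate([60, 0, 900]) cube([120, 60, 60]);
translate([60, 0, 1200]) cube([120, 60, 60]);
translate([180, 0, 0]) cube([60, 60, 1560]);


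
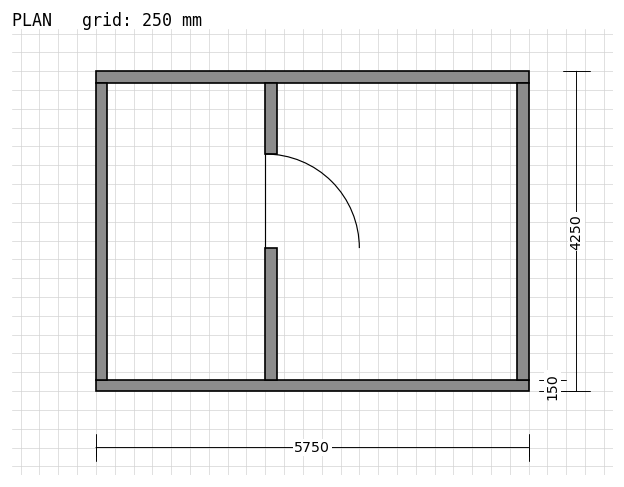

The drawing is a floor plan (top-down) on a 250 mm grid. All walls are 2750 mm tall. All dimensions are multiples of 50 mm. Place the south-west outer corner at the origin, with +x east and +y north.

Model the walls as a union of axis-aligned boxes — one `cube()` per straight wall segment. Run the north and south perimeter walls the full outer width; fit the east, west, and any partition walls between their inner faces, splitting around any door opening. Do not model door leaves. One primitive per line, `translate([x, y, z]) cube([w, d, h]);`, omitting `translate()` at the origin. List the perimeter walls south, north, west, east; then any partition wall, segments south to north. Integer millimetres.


cube([5750, 150, 2750]);
translate([0, 4100, 0]) cube([5750, 150, 2750]);
translate([0, 150, 0]) cube([150, 3950, 2750]);
translate([5600, 150, 0]) cube([150, 3950, 2750]);
translate([2250, 150, 0]) cube([150, 1750, 2750]);
translate([2250, 3150, 0]) cube([150, 950, 2750]);
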